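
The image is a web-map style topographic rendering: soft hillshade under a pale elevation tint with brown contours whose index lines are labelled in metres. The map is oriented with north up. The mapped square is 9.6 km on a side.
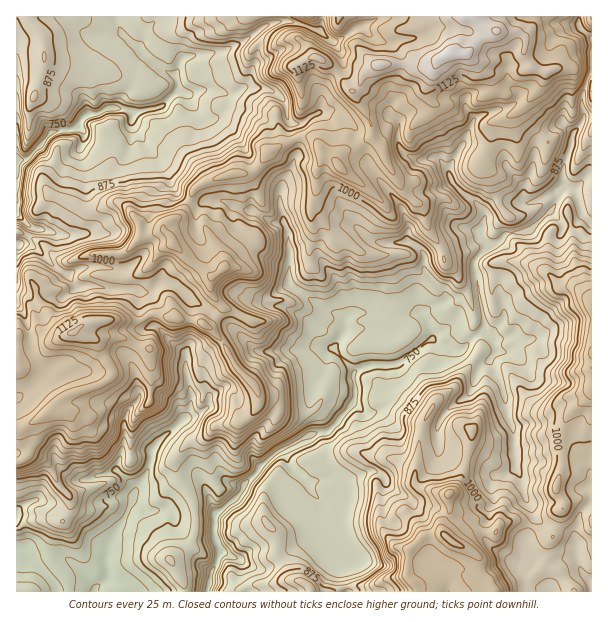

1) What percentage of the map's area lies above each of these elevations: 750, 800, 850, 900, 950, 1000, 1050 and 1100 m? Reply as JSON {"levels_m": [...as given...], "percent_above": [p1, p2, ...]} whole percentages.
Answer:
{"levels_m": [750, 800, 850, 900, 950, 1000, 1050, 1100], "percent_above": [93, 80, 65, 53, 41, 28, 16, 6]}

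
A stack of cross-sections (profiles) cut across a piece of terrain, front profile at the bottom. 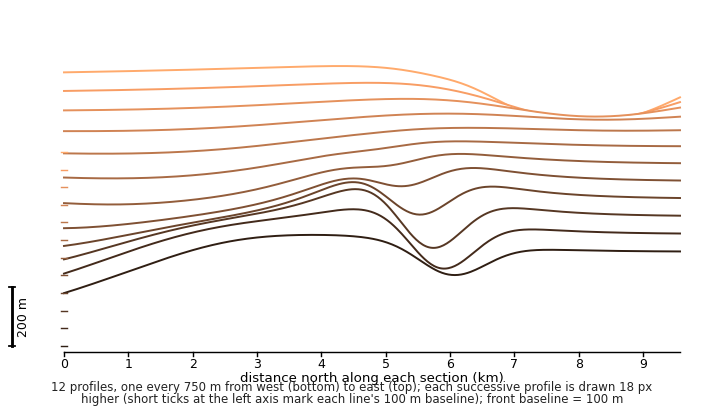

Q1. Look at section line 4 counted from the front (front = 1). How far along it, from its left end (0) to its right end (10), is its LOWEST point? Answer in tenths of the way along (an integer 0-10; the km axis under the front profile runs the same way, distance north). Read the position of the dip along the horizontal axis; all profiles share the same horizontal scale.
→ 0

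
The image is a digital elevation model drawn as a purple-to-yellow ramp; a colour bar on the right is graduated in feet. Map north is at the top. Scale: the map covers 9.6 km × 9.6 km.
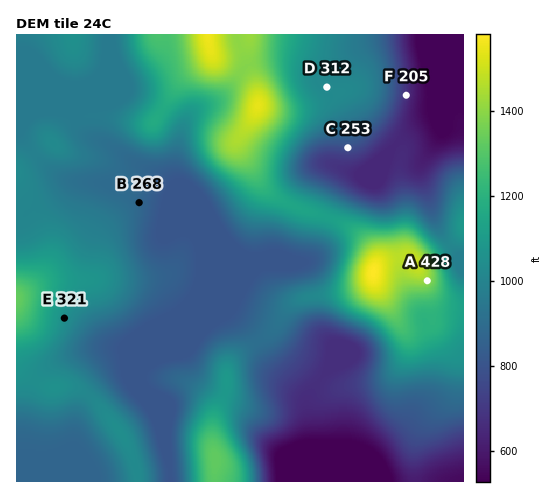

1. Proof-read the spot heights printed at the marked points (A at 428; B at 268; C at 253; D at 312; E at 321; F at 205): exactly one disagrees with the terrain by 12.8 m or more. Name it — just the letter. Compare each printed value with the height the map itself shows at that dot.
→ C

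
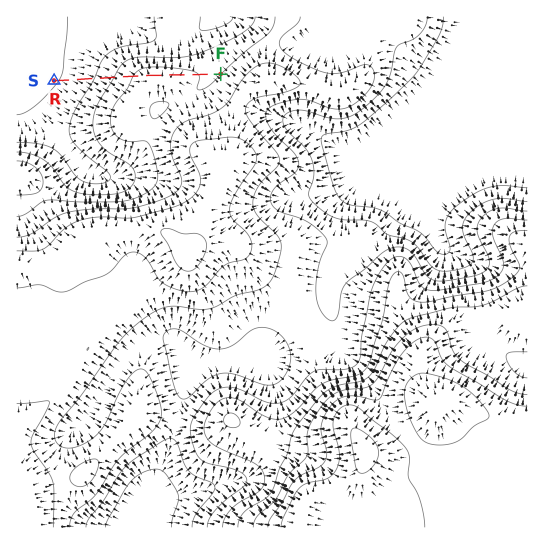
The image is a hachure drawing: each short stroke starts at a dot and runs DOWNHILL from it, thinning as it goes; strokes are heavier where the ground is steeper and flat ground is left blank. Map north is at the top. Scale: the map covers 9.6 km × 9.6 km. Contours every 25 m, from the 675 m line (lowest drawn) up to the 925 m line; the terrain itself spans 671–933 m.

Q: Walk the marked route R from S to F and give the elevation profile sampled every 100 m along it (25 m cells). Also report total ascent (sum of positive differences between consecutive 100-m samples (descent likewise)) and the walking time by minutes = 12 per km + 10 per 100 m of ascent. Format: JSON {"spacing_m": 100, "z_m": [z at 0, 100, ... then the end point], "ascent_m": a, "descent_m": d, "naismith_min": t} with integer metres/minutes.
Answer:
{"spacing_m": 100, "z_m": [674, 675, 677, 680, 683, 687, 692, 697, 702, 709, 716, 723, 730, 738, 745, 751, 756, 760, 763, 764, 765, 764, 762, 760, 757, 754, 752, 750, 749, 748, 748, 749, 750], "ascent_m": 93, "descent_m": 17, "naismith_min": 47}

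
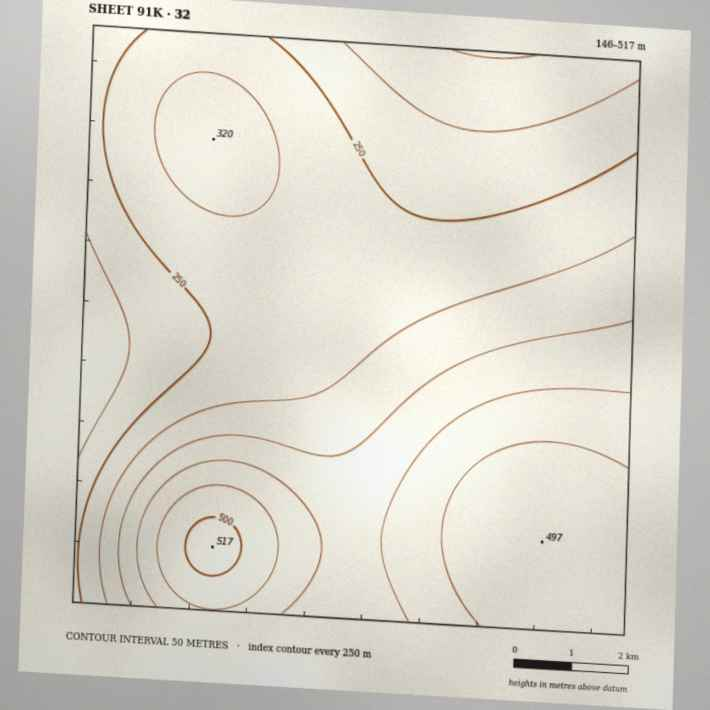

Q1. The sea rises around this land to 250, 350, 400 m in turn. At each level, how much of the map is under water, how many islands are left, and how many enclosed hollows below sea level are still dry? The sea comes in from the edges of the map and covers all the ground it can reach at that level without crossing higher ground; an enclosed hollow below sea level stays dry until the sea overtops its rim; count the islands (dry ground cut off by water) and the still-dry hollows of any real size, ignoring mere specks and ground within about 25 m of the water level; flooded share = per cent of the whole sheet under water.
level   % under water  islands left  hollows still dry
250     23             0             0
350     66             0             0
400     77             0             0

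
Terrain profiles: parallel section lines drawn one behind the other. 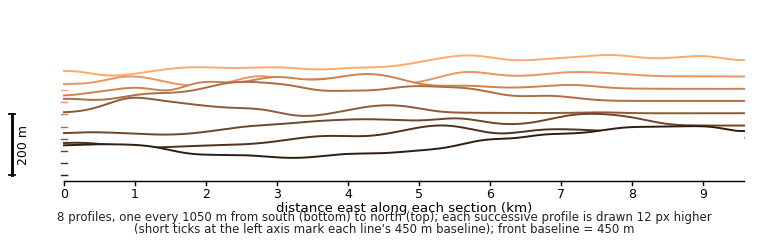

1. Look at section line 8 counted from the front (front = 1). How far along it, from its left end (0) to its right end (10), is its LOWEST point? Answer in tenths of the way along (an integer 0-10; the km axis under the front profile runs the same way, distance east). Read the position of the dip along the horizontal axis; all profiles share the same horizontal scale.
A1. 1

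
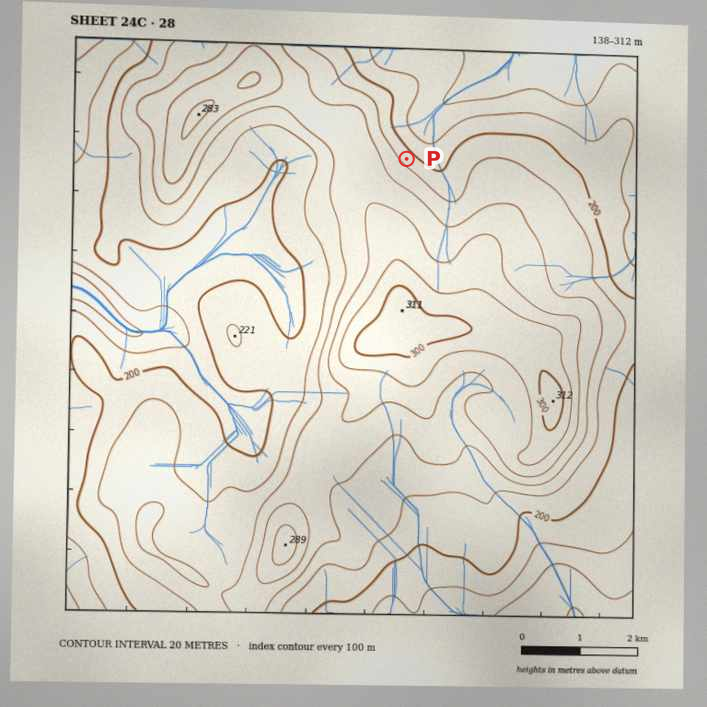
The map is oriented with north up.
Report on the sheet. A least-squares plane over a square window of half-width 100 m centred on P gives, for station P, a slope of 5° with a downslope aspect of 44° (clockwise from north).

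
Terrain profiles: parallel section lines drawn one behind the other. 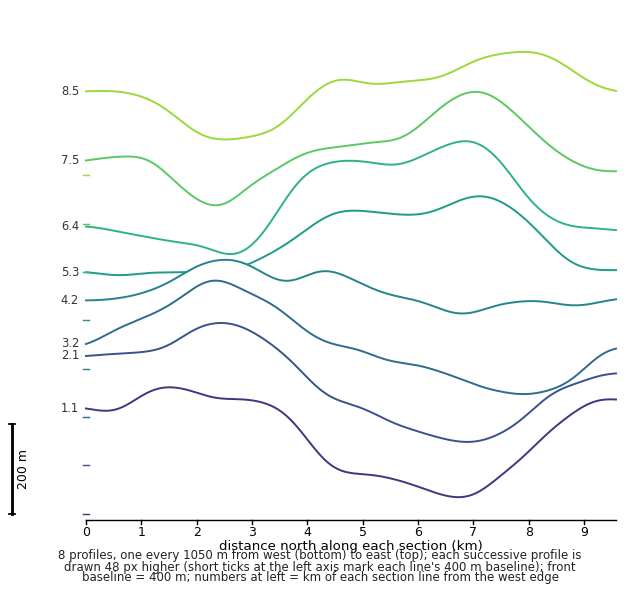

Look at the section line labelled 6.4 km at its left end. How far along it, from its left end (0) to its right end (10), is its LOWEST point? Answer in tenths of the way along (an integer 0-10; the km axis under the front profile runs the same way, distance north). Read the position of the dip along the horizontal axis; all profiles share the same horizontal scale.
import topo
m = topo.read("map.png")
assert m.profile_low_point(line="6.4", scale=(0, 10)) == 3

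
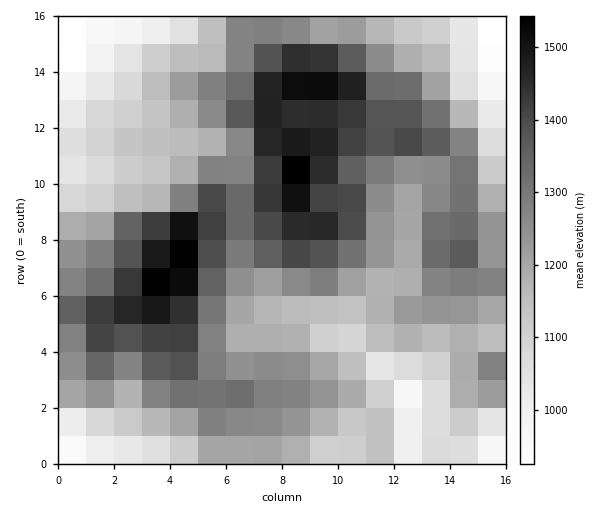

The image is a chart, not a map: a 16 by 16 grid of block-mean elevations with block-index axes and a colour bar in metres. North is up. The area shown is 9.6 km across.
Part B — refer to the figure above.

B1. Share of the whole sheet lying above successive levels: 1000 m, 94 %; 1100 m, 82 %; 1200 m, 57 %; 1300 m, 33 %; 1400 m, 16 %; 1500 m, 4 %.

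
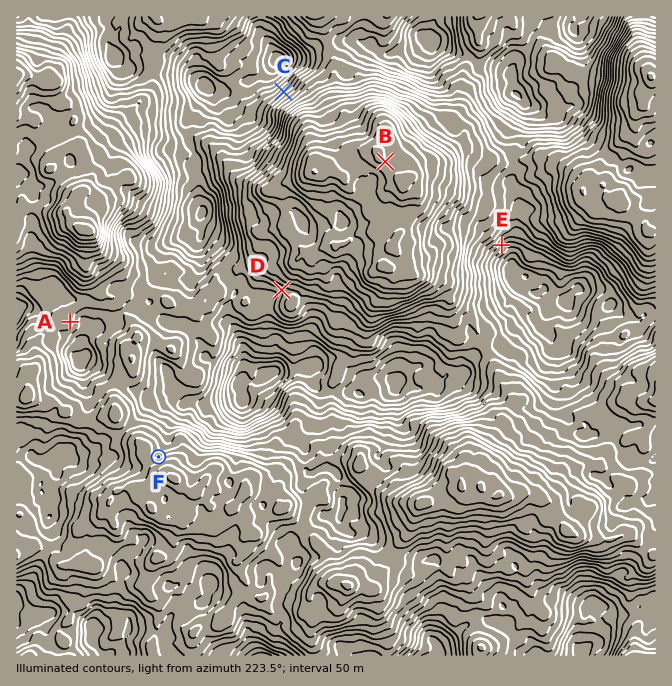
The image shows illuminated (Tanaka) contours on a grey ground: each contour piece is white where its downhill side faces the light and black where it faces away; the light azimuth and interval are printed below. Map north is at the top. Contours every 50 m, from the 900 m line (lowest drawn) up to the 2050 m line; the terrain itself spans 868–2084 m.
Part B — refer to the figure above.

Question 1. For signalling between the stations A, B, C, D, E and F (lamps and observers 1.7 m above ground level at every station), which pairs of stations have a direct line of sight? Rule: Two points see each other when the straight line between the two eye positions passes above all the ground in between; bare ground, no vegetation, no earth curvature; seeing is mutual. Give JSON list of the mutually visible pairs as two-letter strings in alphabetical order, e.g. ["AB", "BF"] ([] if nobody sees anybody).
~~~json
["BC", "BE", "CD", "CE", "DE"]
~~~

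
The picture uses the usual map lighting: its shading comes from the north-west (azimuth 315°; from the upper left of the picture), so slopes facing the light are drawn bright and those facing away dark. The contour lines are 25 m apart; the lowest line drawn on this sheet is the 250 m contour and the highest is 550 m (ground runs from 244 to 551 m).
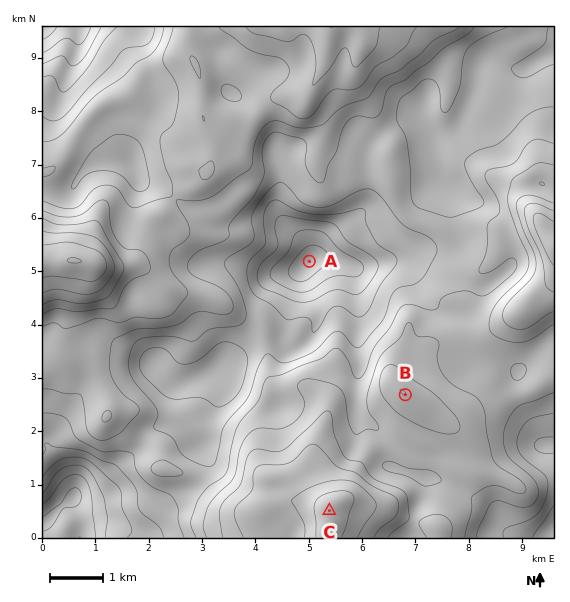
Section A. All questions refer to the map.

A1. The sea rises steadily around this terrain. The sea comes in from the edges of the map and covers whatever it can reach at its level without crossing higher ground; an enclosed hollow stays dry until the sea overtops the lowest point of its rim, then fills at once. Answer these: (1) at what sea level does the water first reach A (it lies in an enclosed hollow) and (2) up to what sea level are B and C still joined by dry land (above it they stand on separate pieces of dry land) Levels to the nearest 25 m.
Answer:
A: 375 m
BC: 425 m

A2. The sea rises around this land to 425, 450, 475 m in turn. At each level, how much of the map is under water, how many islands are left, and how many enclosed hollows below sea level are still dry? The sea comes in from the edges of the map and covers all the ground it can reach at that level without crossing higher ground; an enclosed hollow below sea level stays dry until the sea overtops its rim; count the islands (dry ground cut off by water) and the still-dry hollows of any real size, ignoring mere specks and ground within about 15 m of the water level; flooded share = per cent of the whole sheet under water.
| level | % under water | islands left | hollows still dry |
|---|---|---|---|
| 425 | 66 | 0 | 0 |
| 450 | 85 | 1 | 0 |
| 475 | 92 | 0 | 0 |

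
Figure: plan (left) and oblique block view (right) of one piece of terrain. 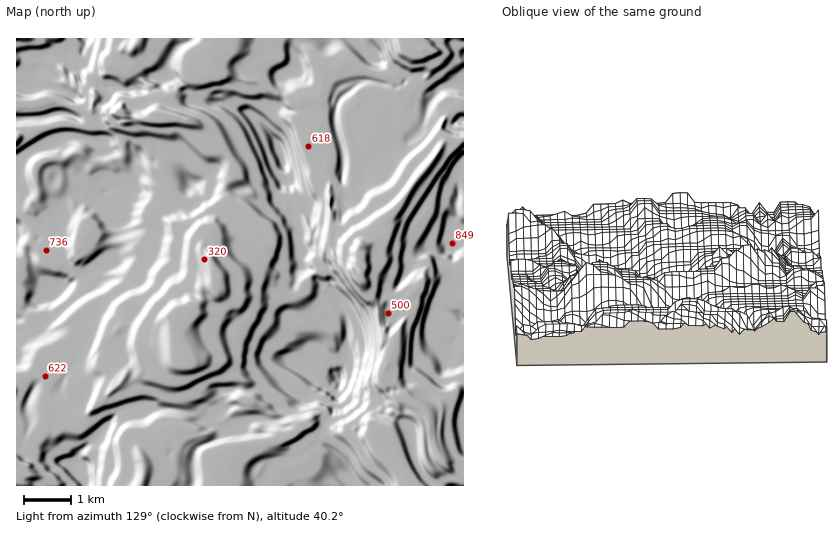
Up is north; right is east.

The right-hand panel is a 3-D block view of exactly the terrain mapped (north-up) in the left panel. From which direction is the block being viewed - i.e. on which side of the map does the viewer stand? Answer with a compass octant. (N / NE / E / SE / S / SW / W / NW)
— E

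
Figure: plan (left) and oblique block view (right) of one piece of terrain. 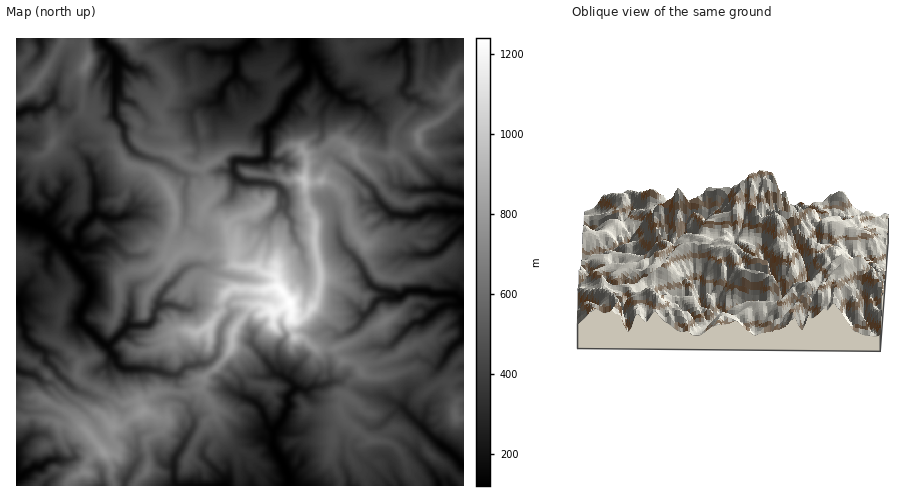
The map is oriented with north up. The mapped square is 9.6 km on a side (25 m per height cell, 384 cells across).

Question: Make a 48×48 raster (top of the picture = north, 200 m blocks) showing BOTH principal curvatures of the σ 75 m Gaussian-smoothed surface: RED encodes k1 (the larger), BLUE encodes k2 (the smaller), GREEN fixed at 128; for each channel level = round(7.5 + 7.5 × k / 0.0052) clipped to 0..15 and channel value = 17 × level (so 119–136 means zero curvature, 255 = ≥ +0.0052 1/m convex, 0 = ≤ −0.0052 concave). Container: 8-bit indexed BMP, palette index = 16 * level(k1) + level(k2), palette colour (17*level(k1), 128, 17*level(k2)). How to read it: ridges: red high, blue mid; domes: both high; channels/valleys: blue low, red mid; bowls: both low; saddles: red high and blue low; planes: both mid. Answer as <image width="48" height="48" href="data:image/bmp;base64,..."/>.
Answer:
<image width="48" height="48" href="data:image/bmp;base64,Qk02DQAAAAAAADYEAAAoAAAAMAAAADAAAAABAAgAAAAAAAAJAAATCwAAEwsAAAABAAAAAAAAAIAAABGAAAAigAAAM4AAAESAAABVgAAAZoAAAHeAAACIgAAAmYAAAKqAAAC7gAAAzIAAAN2AAADugAAA/4AAAACAEQARgBEAIoARADOAEQBEgBEAVYARAGaAEQB3gBEAiIARAJmAEQCqgBEAu4ARAMyAEQDdgBEA7oARAP+AEQAAgCIAEYAiACKAIgAzgCIARIAiAFWAIgBmgCIAd4AiAIiAIgCZgCIAqoAiALuAIgDMgCIA3YAiAO6AIgD/gCIAAIAzABGAMwAigDMAM4AzAESAMwBVgDMAZoAzAHeAMwCIgDMAmYAzAKqAMwC7gDMAzIAzAN2AMwDugDMA/4AzAACARAARgEQAIoBEADOARABEgEQAVYBEAGaARAB3gEQAiIBEAJmARACqgEQAu4BEAMyARADdgEQA7oBEAP+ARAAAgFUAEYBVACKAVQAzgFUARIBVAFWAVQBmgFUAd4BVAIiAVQCZgFUAqoBVALuAVQDMgFUA3YBVAO6AVQD/gFUAAIBmABGAZgAigGYAM4BmAESAZgBVgGYAZoBmAHeAZgCIgGYAmYBmAKqAZgC7gGYAzIBmAN2AZgDugGYA/4BmAACAdwARgHcAIoB3ADOAdwBEgHcAVYB3AGaAdwB3gHcAiIB3AJmAdwCqgHcAu4B3AMyAdwDdgHcA7oB3AP+AdwAAgIgAEYCIACKAiAAzgIgARICIAFWAiABmgIgAd4CIAIiAiACZgIgAqoCIALuAiADMgIgA3YCIAO6AiAD/gIgAAICZABGAmQAigJkAM4CZAESAmQBVgJkAZoCZAHeAmQCIgJkAmYCZAKqAmQC7gJkAzICZAN2AmQDugJkA/4CZAACAqgARgKoAIoCqADOAqgBEgKoAVYCqAGaAqgB3gKoAiICqAJmAqgCqgKoAu4CqAMyAqgDdgKoA7oCqAP+AqgAAgLsAEYC7ACKAuwAzgLsARIC7AFWAuwBmgLsAd4C7AIiAuwCZgLsAqoC7ALuAuwDMgLsA3YC7AO6AuwD/gLsAAIDMABGAzAAigMwAM4DMAESAzABVgMwAZoDMAHeAzACIgMwAmYDMAKqAzAC7gMwAzIDMAN2AzADugMwA/4DMAACA3QARgN0AIoDdADOA3QBEgN0AVYDdAGaA3QB3gN0AiIDdAJmA3QCqgN0Au4DdAMyA3QDdgN0A7oDdAP+A3QAAgO4AEYDuACKA7gAzgO4ARIDuAFWA7gBmgO4Ad4DuAIiA7gCZgO4AqoDuALuA7gDMgO4A3YDuAO6A7gD/gO4AAID/ABGA/wAigP8AM4D/AESA/wBVgP8AZoD/AHeA/wCIgP8AmYD/AKqA/wC7gP8AzID/AN2A/wDugP8A/4D/AJS36KOm2bWTlIL3gMfVhIRykYFxo4Rjp5Z1uIeGdYWFdITFg5a4h4aWhbeppnOFx3OBlNbGp+f7tZLndIDoyceixbmmyISFppaXl5eFdZeXl5e3g6iYhpeEp7iXcZbWpaS1cZCAcXTlkpa3qIGU13Nxpem3kqaFp4eouJeDl4WHmLiWlaeGl5d1t6eCpei3coTH2JdztXKmtum4qYSUxYSWgPiEpaiGl6eol3SEhYaFh7iWloaGdXWWx3Sl+JaAlIKVyea2poWWx5aWpoOmpoa5gaTWhKeXlpaGloOnyaeXl6iXhoeot7e3hZXmlXCFt5ZxgXKmhpjIp4SmhnWEpqinhnDnloanhoV1hoSWlYWHiJiWhqe3p6aWp8eVkIaXp7iVl6a4lri4hJe6t4WGhpe5loOUyJeWhpeHhXR0lpZ1hoeXp6eEc4S5uJZwl5enuMm1tqaGp7eVpsiYhba5t7e5loSDpqinuJeogsaBlbiXl4eYl4SnuZWVlYGVl4a42YWGlrbHp4amt5WVlpe4l3anl4OHp8iop7ekgtikcci3lZeohre3l5eFcqeWhYa3x6S46beHlpaDcpWnl6iopoWFpJaX15d2g3BylteEoNiDlqeoqKd0hHOVhZe4hXWmuIa3lpOnk4Cl17eFl6iWqMjXxLa4tXRihJXI59rYkYFxgoSntYOEhXaXdoSXuJamlbaUcPaSkdjGhoeVp5eGp5aCcrfZ6HSVlqWko5WSgpeXhoOChLe4x8iohoaVlLeoqICT9MWRp9iVcpOVcIBwgHCjoJCExfeFhZeXtmJ0hYW4l4S3hLeohoaWt7iohHLHldb5x3GWhcfH2bZgpLiXl4WnuIRhgKH1lYfHcYWFpoOmt4TIyKeXp8e2hISEloGU6MeFgHKV17eXuZOguPnn2Lenl4WF2ID32MaSg5aD13S16MXHlYR0hIO1+KeXmJZwp5WAptjXpoankpCg15Smt6eolZaX55Cl92SAt6Zx6Nf2lpWl1+eWdJSAptjHuLeVcISUyZemhXWCcMjFcJWmpre41vj3+YGj+HRgpuii5KRzdISCgJP2t6iGcJWW2LfHsoKWloXHlmKit8j6g4CwcJaptpeE6NaA98ODhPiQ6qiGdYa4qJCE2OmnloBwhOi2c4OHhoe3p3KkuJb2tpD6sLO4hGJ0hvaScdSl2Omz+LXXpqWYmHRwhcn457a2cJPXpXV2h4iot3WBdnTH14D4pVCQkJJzdcWklLe3tpWm6oPnuIWGg5THkKV1xujW57OUdIWGhpaXyKiDdHa354DI55Dn2qeEhqf5lJSkpITmt6WS93V1ldfpxHBwgKGRgIGEdYaFmKiGuKiTdHa4xnGU57WAt8eVhpXI6Na1tdfYdYVy94WWt6dxoJa4loSDpriWlpeFtpWV2IWCdYa417aWhNelgLe3lpWRgHBxo9emdnRz+Kanl5aA2fjX6Ne3p3aXhpiXpnLYp4J1hqaXp8jHx5fYhHCCdHW32ffotci4doRz94aHmJGS54aHhrfY58eXhqmol4LHg5W3t5enhIJyhaiox6amp4WWxnSFlbe3l4GV93WGhIDXpnVzg4FwgbbYprmnuJSEhIV0c4WFlbjIpZeXl6inlpaXuIeEp5W3loC253Z0gJfZmIeXl5S3pHCmt5h2p5WDtpOmpoOUloaYl4enhoiHdnaXuIaXhZbHcpPox3Zwlui3x6eXp7e4t5eAlYZ2hYWF2YOk6ue1p6iXh4a3pYWWdoaop4aEc5bJgIbH2HVwt8iFhLjItsi3yLimc4V1hYWnpraAo4JxgpWFdHW3toSolqe4t6Wmk5G4gIbX2JSC15a3t5SEknGVl5emp3WFppOEuMm4gKWnlHJ1dna3xnKop6SWl7fY2KNgk6j3loSE15eFloCAk6RwgHFyg6WY2ZVyl7jIkMjY2ISGhnbXpoOXuKVwdJeY2emAdLblY3SG13WUcZP59/j358bX14PYlKSUhKfHcHWFxpSHh5folYSYh8mnkLeol+dwdMbEZHW3uJXHgPe2g3CQkpOBcXPXhLenYqbIgXaHl4eGh9e4poSXp7jJgYCAcIC11vnn59anl5WAxbWDk5bXlHOXlpWnl6eFhcelgoeHmJim17iFgYSmtIGTkPn49vb3pdi1laeXlXDX2JWGlemlg6bIx3SXl4eHlseDhIeHyOjGlICBt9a22MemgLCAYZOQUKPmc6eEgdfGhYSHtqWBp6aFc7a3x7eWp5WDloan93CAo7bXuJaEl8j2pLXnoKPFhefYlYSEt9mWpsbJpoK32Le3t5Z2ddiodnSnp5bnk5Dot5aGl5iElnan2NjZooLY+PqWk8an16iXhnS2hLbndXWWpYSFdae4l4WGhpbYgMiWhoaXp3WUpnWGhqaVgpOnp5a2g6fJloaHhoO3hbjYZXaFdNa4paeXpoaHp8a4cMa3hZeXmHS2p4WHh6elYoGHl4aWhZaXt4aHhnS3lZXo15aGl3OolcmWhqeXp6RgpeiVhbeWh3S3l4Z2hofHx4KCloaldJeGh6iGc4aXqISGp/e3daFwgKKjhJanmLmQ6KSTp6eWhoWUdYWFp4eHx7iBhZXIhpaGdZVxhZeXp6h0c4TXpuiWt4GEuJanp6iAkpO3l4eoiIaFhXOFuId2ltd0gajJl4aEc5SWl4W1hXKEp6emuKX4uHWCt4a2p5eAlsq5loaol6aol4WSqIZ0h7e3goK3t3KUhZaXmJimcbe3pqe4hYWn6IaCqJbGlKZxlciXg5a4h4WXp7iTc5OWlqfHyIKUpIOoqJaXl5i4k4S3hobXhbaEx9iDhrf5hLaCpJFwlceXdoaXlqi4gai5mJeEt7aEhIaHqJeXl4eopZPHhnSn2MiTgveVhIb5qISDcqa216iHdZeohZeXgqiYl5inhIV1dYeXp4eGhoaXpYPHh3WFt5XpgJbXhYX3p5Nwdti1lpeXhoSUYoKCc4SGlpeol3WFhoiomJeGhYOClIXHhoWGpoTWcIbYx7bndZDG6emnhYSFpqamt7i4p5N0p5aGl3WFl5iol6i3yMincZbHhYSHpw=="/>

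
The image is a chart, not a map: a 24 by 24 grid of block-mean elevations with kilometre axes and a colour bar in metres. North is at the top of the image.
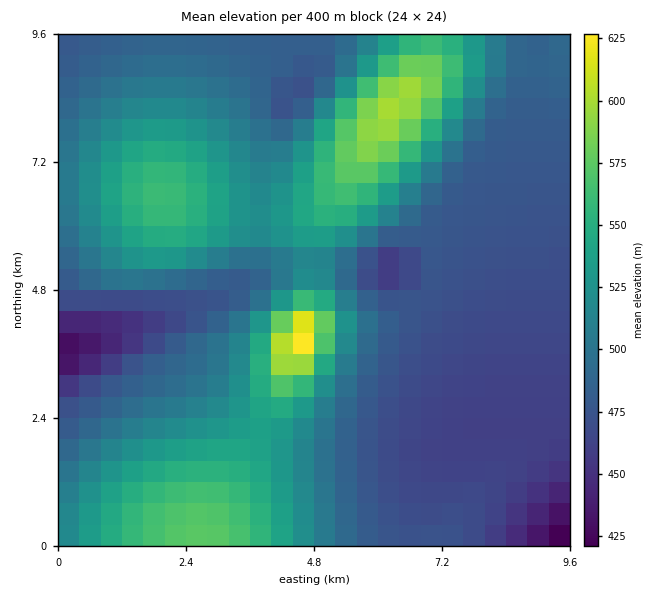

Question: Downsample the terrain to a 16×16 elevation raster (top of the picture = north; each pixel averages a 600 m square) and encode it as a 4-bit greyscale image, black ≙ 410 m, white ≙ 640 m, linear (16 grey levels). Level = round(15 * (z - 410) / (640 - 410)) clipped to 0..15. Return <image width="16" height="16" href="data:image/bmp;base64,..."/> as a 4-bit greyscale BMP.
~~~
<image width="16" height="16" href="data:image/bmp;base64,Qk32AAAAAAAAAHYAAAAoAAAAEAAAABAAAAABAAQAAAAAAIAAAAATCwAAEwsAABAAAAAAAAAAAAAAABEREQAiIiIAMzMzAERERABVVVUAZmZmAHd3dwCIiIgAmZmZAKqqqgC7u7sAzMzMAN3d3QDu7u4A////AHmquphlREMheJqql2VERDJniZmHZEMzM1Z3iIdkQzMzRVZ3mWVEMzMjRWeshURDMxI0Vq6mREREM0RFepZERERWZlVXZDRERGeJh3iGREREaJqYeJl1RERomph4qpZURGeJh2esuWVEZnd2VYvLhVVWZmVUWcyWVVVVVVVXmpdV"/>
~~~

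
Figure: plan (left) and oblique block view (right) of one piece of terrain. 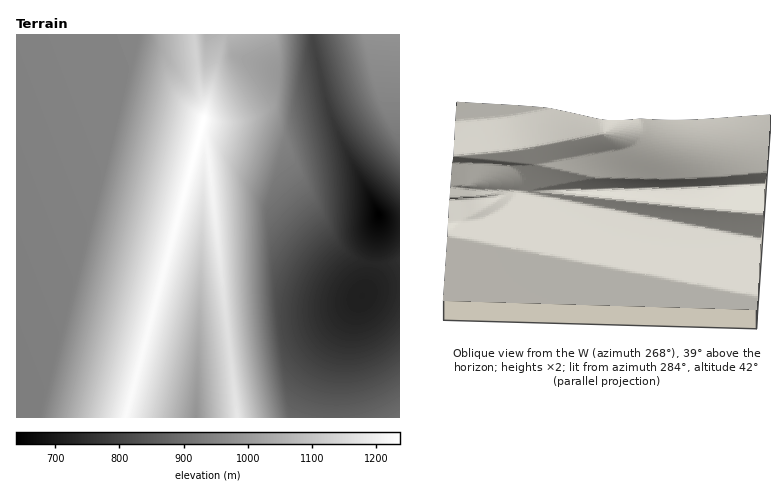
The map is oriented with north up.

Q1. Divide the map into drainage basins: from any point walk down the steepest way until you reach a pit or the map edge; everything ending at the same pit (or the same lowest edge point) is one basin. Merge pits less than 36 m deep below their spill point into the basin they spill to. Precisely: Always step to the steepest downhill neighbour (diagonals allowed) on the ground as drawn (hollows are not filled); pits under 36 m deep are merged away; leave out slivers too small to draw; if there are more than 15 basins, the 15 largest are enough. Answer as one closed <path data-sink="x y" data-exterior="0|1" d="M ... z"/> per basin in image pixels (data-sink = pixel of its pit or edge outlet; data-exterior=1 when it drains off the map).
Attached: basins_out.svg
<path data-sink="378 214" data-exterior="0" d="M400 34l-207 0 7 58 6 14-8 36 8 4 2 6 30 266 162 0z"/><path data-sink="16 418" data-exterior="1" d="M192 34l-176 0 0 384 110 0 80-308 0-4-6-14z"/><path data-sink="196 418" data-exterior="1" d="M200 142l-3 2-3 10-68 264 111 0-28-258-3-14z"/>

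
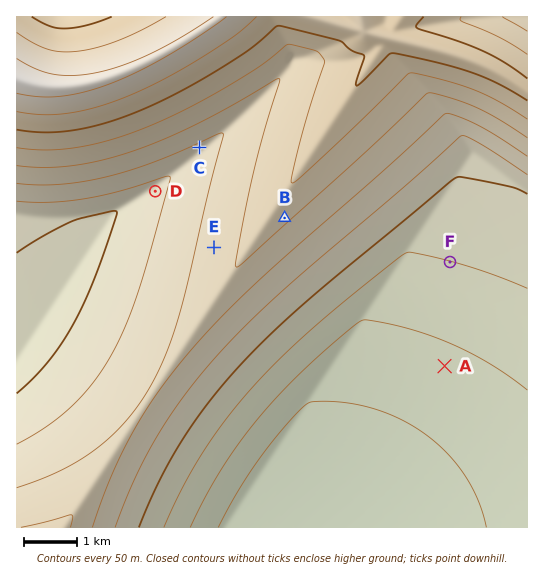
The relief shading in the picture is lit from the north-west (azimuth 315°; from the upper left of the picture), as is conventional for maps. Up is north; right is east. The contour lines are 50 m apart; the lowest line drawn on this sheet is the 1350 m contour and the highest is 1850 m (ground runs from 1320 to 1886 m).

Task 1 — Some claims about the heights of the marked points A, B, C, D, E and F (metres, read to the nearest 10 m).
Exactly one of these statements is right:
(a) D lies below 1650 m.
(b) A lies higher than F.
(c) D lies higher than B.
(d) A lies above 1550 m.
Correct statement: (a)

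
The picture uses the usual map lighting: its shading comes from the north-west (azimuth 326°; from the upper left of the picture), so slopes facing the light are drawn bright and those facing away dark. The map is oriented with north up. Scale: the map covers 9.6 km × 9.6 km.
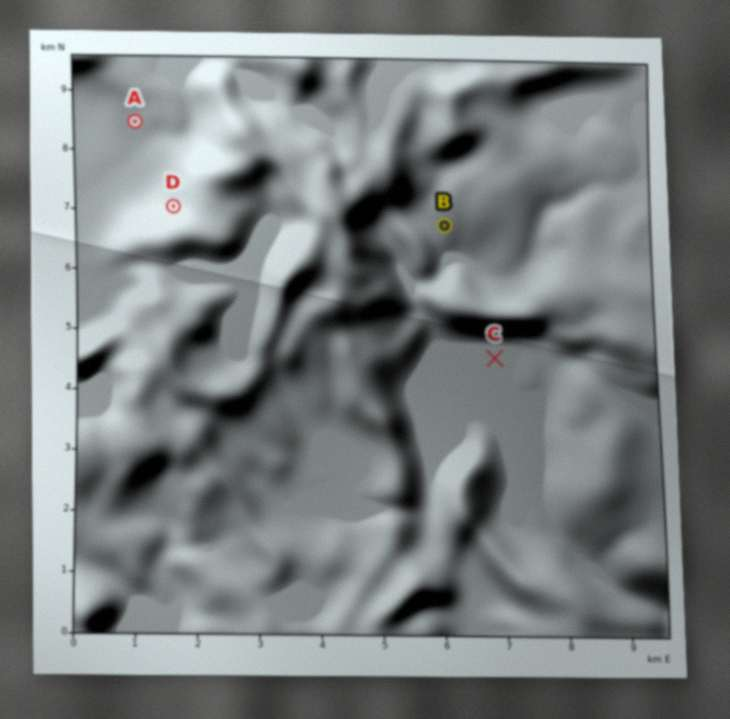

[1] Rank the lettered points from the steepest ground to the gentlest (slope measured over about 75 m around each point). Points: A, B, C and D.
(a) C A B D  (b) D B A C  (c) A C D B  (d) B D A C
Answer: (b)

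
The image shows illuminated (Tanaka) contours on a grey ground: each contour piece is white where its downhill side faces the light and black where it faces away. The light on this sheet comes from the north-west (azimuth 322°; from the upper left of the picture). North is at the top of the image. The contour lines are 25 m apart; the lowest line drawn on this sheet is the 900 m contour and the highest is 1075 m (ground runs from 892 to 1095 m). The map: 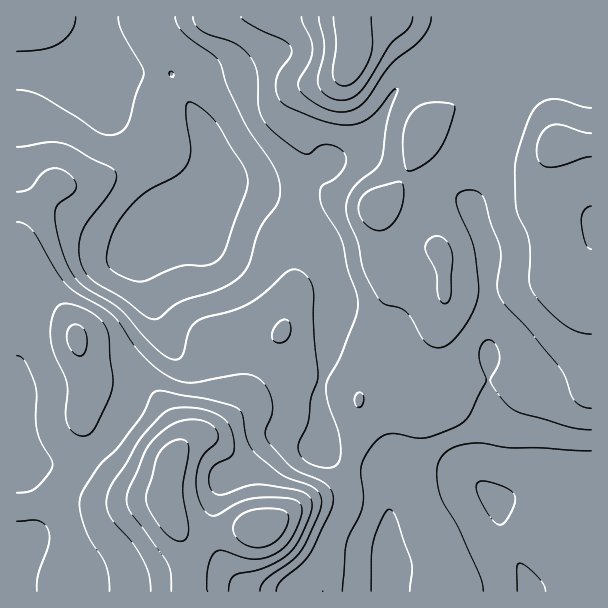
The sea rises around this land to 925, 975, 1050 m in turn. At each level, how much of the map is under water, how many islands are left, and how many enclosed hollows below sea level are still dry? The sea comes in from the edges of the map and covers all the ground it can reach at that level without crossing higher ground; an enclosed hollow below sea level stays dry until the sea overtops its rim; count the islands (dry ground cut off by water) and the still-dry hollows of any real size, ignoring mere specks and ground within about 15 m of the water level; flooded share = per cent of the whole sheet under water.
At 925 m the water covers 22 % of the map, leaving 0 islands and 0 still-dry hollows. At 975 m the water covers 56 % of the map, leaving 0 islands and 0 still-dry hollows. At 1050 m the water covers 95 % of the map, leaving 0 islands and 0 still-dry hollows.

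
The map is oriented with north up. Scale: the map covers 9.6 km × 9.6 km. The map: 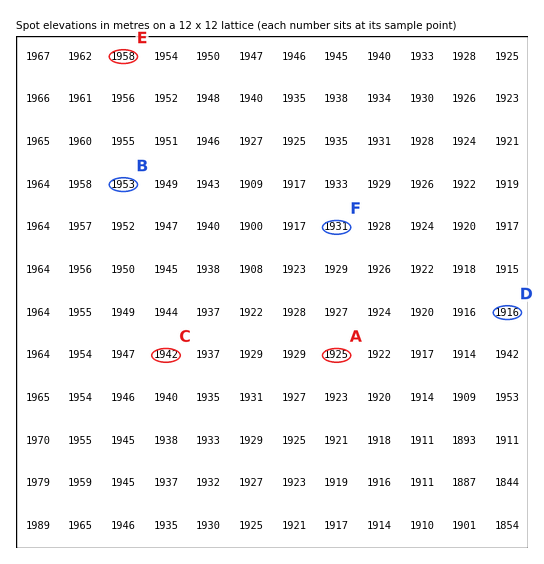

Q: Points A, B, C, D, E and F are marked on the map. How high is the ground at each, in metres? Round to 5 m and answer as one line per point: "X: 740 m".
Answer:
A: 1925 m
B: 1955 m
C: 1940 m
D: 1915 m
E: 1960 m
F: 1930 m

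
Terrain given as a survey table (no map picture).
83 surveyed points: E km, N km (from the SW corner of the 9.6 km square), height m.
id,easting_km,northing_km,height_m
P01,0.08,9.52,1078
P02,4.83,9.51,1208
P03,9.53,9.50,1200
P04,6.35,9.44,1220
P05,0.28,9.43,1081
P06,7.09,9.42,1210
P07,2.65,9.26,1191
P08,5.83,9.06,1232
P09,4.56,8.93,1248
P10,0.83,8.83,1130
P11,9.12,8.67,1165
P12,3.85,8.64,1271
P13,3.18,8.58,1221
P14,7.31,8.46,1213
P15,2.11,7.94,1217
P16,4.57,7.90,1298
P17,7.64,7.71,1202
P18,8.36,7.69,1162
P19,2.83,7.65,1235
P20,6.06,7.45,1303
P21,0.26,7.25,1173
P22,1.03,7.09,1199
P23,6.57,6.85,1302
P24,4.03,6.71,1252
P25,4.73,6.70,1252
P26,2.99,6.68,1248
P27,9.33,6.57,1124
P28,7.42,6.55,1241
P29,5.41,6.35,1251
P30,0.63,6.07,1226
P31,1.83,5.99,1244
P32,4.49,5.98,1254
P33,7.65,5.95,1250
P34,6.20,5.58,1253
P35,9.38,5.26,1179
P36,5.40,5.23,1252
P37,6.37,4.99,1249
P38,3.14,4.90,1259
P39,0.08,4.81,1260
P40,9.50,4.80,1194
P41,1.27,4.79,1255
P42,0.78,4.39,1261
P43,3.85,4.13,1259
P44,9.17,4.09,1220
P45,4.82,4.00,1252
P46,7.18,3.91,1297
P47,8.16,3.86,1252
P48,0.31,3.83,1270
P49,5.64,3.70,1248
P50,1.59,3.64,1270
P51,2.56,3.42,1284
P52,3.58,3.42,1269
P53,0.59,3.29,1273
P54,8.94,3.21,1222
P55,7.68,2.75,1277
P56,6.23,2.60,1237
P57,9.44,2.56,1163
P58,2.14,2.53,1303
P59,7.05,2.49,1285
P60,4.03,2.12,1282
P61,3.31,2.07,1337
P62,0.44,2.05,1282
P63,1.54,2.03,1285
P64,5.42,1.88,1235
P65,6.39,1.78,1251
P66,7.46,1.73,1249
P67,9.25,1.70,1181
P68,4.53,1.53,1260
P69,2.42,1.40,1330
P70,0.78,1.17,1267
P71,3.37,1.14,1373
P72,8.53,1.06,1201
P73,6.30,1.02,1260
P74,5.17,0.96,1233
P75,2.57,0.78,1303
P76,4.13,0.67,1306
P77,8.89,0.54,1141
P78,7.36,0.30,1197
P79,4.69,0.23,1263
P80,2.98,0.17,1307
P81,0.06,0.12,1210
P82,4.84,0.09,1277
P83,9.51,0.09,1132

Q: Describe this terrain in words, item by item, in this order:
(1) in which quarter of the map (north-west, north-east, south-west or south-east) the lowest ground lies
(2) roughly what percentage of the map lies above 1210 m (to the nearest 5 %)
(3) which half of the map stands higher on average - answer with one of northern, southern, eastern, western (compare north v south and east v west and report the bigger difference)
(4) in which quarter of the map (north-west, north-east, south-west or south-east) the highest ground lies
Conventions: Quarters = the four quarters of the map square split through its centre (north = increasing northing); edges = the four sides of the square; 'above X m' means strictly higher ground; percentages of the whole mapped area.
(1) Look to the north-west quarter for the lowest ground.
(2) About 75 % of the map lies above 1210 m.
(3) The southern half stands higher on average than the northern half.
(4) Look to the south-west quarter for the highest ground.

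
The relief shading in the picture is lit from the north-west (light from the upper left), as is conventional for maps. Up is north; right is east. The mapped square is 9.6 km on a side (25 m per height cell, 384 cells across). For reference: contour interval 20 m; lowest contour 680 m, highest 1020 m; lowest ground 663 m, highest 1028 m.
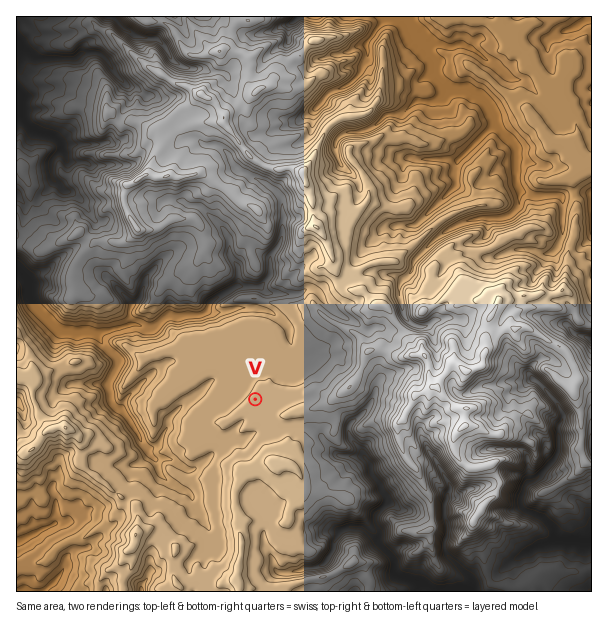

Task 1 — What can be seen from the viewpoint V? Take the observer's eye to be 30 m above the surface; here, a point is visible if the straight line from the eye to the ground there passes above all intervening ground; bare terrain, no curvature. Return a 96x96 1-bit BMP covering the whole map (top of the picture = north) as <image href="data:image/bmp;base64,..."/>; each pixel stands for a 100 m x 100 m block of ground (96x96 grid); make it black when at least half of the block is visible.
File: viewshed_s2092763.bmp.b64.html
<image width="96" height="96" href="data:image/bmp;base64,Qk2+BAAAAAAAAD4AAAAoAAAAYAAAAGAAAAABAAEAAAAAAIAEAAATCwAAEwsAAAIAAAAAAAAA////AAAAAAAAAAAIAAAAAAAAAAAAAAA+BgAAAAAAAAAAAAA+GAAAAAAAAAAAAAA6AAAAAAAAAAAAAAAODAAAAAAAAAAAAAAGAAAAAAAAAAAAAAgYAAAAAAAAAAAAAAg+AAAAAAAAAAAAAAx+BgAAAAAAAAAAAAz+BAAAACAwAAAAAB/8BAAAAfgwAAAAAA/8AAAAAPwwAAAAAA/8AAAAABw4AAAAAA/4AAAAABgcAAAAAA/4AAAAADgMAAAAAD/wAAADAHgAAAAAAP/gAAADAPgAAAAAAf+AAAADAPAAAAAAA/4PAAAAAPAAAAAAB/4fAAAAAeAAAAAAH/wDhgAAA8AAAAAAO/AA/58AA8AAAAAgMfgEf/8AA4AAAAAwEfAHf/4AB4AAAAAAG+AH//8ABwAAAAAAP+AP///ABwAAAAAAf8EP/f+IBwAAAAAA/4EP/zwADwAAAAAA/gEP//gAHwAAAAAA/AOP//4AB4AAAAAY+APH///wA4AAAAAY+APj///4A8AAAAAefAH5///8AcAAAAA/OAH+///+AOAAAAA/4AD//+fPAGgAAAAf8BB/////ABgAAAAf/Ag/////gBgAAAAf/Aw////9wBgAAAA4PAef////wfgAAAAwGAf/////4/AAAAAgAAD/////4MAAAABwAAAf//v/wBAAAADwAAAP//P/gAAAAADgAAAAf/P/AAAAAADAAAAAB+P8AAAAAADAAAAAAAfwLgAAAACA/wAAAA/g/jAAAACA/4AAAB/BfBABAAAAf4OAACCB8AAAAAAAf4H8AAAH4AAAAAAAezD/gAAHAAAAAAAAfXD/wB/sAABAAAAAf/A/8Y/8AAAAAAAAf3gf88/8AAAAAAAAP3gP45PYAAAAAAAAP7wDjx+YAAAAAAAAH/4BjmfYAAAAAAAAD/8B/uPwAAAAAAAAxD/B//PwAAAAAAAAIB/jH/PgAAAAAAAAAA//P/fgAAAAAAAAAAB+P9wAAAAAAAAAAAAEf8wAAAAAAAAAAAAA/44AAAAAAAAAAAAB/g8AAAAAAAAAAAAD+A+AAAAAAAAAADAD8A+AAAAAAAAAAD//wA+AAAAAAAAAAA//gA8AAAAAAAAAAAZHAB8AAAAAAAAAAAAAAD4AAAAAAAAAAAAAAAAAAAAAAAAAAAAAAAAAAAAAAAAAAAAAAAAAAAAAAAAAAAAABAAAAAAAAAAAAAAACAAAAAAAAAAAAAAAMAAAAAAAAAAAAAAAYAAAAAAAAAAAAAAAIAAAAAAAAAAAAAAAAAAAAAAAAAAAAAAAAAAAAAAAAAAAAAADgAAAAAAAAAAAAAAHAAAAAAAAAAAAAAAAAAAAAAAAAAAAAAAAAAAAAAAAAAAAAAAAAAAAAAAAAAAAAAAAAAAAAAAAAAAAAAAAAAAAAAAAAAAAAAAAAAAAAAAAAAAAAAAAAAAAAAAAAAAAAAAAAAAAAAAAAAAAAAAAAAAAAAAAAAAAAAAAAAAAAAAAAAAAAAAAAAAAAAAAAAAAAAAAAAAAAAAAAAAAAAAAAAAAAAAAAAA="/>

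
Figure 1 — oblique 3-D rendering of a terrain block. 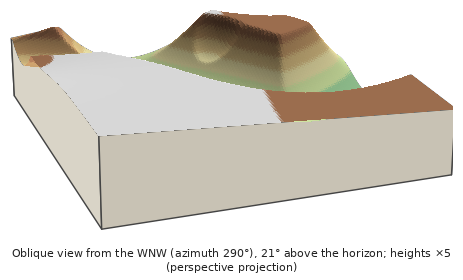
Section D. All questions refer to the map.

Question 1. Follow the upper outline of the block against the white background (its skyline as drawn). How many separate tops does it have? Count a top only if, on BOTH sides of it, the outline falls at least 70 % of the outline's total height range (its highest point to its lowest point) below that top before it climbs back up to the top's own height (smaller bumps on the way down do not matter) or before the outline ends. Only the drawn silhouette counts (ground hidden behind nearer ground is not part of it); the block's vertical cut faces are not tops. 0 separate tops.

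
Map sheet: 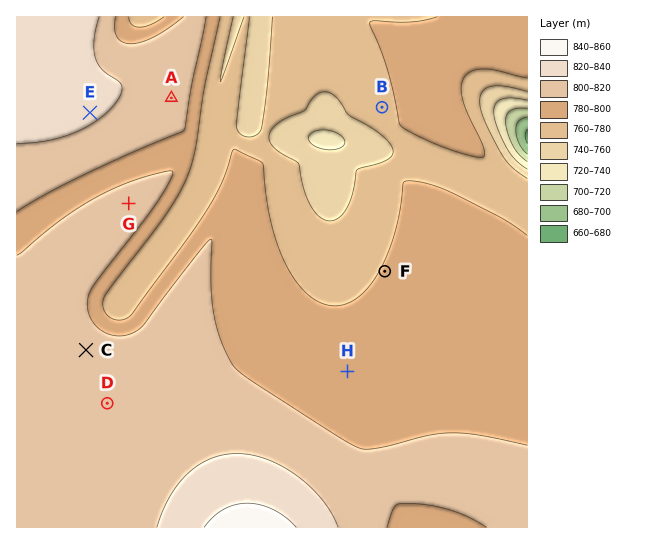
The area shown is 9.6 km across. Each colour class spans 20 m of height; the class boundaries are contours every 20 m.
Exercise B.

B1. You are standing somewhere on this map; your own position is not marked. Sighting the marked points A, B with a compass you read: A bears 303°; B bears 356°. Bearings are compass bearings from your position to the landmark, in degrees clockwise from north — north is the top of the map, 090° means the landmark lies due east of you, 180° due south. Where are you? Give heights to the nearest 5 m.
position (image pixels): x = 391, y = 241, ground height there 780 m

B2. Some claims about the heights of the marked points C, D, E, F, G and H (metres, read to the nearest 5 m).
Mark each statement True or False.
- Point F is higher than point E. False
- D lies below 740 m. False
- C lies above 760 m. True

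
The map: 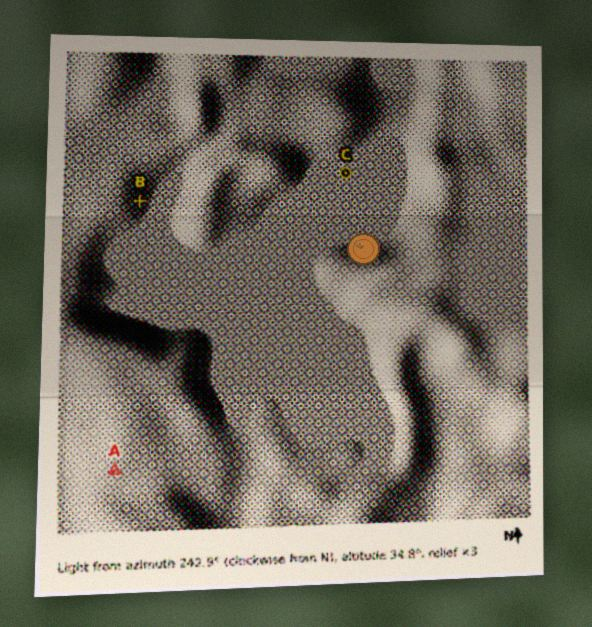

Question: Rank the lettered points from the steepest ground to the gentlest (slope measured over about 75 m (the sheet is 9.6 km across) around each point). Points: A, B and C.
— B A C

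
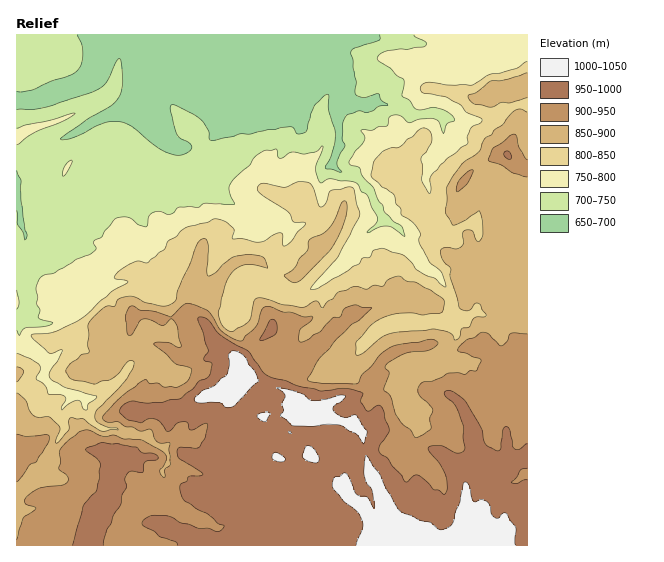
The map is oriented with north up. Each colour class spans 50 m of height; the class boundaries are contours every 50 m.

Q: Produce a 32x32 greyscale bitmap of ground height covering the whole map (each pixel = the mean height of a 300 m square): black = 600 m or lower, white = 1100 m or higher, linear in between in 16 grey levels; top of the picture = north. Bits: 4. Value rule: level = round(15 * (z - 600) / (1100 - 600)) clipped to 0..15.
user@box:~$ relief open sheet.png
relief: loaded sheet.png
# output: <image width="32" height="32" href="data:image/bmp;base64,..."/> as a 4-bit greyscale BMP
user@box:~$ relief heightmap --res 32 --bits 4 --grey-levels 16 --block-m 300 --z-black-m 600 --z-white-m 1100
<image width="32" height="32" href="data:image/bmp;base64,Qk12AgAAAAAAAHYAAAAoAAAAIAAAACAAAAABAAQAAAAAAAACAAATCwAAEwsAABAAAAAAAAAAAAAAABEREQAiIiIAMzMzAERERABVVVUAZmZmAHd3dwCIiIgAmZmZAKqqqgC7u7sAzMzMAN3d3QDu7u4A////AJqqu6qru7u7u7u8zMzN3cyZmruqu6q7u7u7vMzMzN3LmZq7qqqru7u7u8zMu7zMy4mZq7qqu7u7u7vMzLury7uYmau6qau8y7u8zMuqq7u7mYqru6m7u8zMzMy6qru7u5mJqqmZqry7zMzMupqqurqIiIiaq6u7vMzMzMqZmrqqh3doq7u7vMzMzMu5mZqqqndmZ4qqrN3MzLu7qZmqqqp2Z4h4mZq926qYiamImZqqdWeIiImavMqamIiZiIiZqlZ3eJiZmruqqamHiZmIqppVZ4iZmZqomqmZmHd4d4mJRFVomZmqhnmZmJmIiHd4iEVVVnh3iIZ3d3eIiZh3iIhFVVZmZ4iHZndmd3iHaIiIREVVZmd4eHd4hmZnZniIiDM0RVVmeHd3Z4hlZlZ4iIg0REVVVmd2ZmZ4dVVWd4iINEREVFVVZVVWZ3ZVZ3h4iDREREREREVWZ2Z2Rnd4iIg0RERERERFZmZlZFZ2eYiINERERERERFVVU0VndmeYmUNERERDNERFRVQ1ZnZWealUM0REMzMzNENENFVmVWiZREQzMiMzMiIjMzRFVUVniDM0QyIjMzIiIjMjNEVWeHczMzMyIyIiIiIjIzRWZniIRDMzMiIiIiIiIiNEVVVWZ0REMzIiIiIiIiIzRVVVVVVERDMzIiIiIiIiMzRFVVVV"/>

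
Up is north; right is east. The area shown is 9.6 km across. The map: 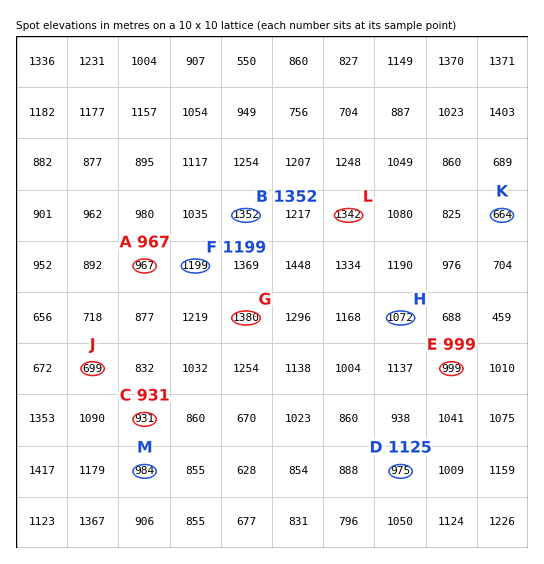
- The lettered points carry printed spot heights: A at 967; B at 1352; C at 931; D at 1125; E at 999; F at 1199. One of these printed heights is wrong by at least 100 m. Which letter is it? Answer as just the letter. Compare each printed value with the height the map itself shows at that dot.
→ D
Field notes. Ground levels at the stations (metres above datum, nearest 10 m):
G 1380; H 1070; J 700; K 660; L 1340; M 980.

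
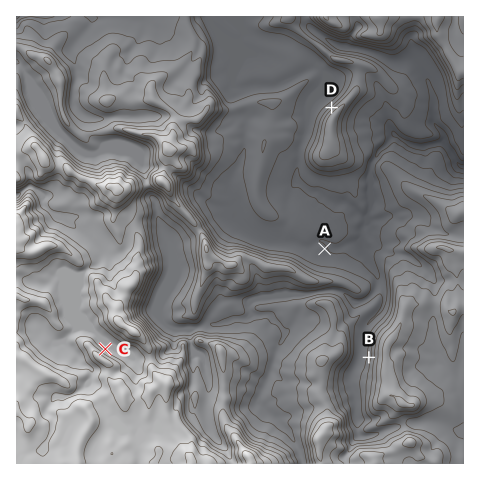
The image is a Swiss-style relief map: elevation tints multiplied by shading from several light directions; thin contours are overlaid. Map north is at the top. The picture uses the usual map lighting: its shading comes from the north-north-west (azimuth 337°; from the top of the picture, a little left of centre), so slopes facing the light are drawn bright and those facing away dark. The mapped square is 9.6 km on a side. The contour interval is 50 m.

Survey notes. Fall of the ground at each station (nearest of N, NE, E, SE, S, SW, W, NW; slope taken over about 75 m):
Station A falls NE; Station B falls W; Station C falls NE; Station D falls NW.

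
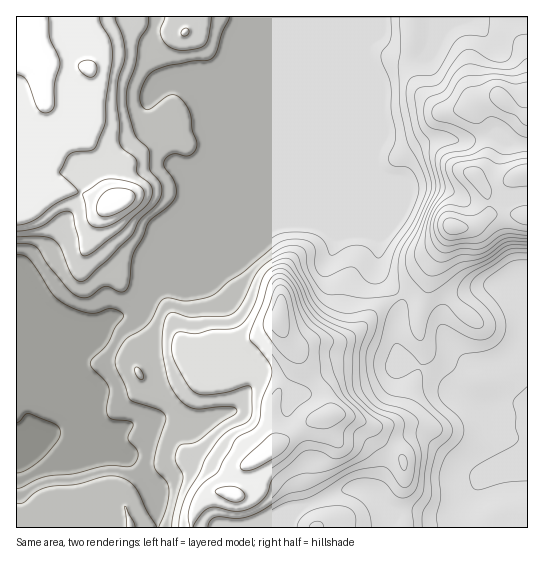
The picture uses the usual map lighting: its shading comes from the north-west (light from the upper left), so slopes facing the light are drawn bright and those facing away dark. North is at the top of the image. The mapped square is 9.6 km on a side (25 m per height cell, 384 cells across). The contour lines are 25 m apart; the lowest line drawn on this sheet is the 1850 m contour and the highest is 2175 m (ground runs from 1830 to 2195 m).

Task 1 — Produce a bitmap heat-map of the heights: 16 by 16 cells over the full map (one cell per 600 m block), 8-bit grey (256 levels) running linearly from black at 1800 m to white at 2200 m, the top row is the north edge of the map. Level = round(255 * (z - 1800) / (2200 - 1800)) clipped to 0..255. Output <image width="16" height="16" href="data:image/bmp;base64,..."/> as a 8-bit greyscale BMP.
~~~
<image width="16" height="16" href="data:image/bmp;base64,Qk02BQAAAAAAADYEAAAoAAAAEAAAABAAAAABAAgAAAAAAAABAAATCwAAEwsAAAABAAAAAAAAAAAAAAEBAQACAgIAAwMDAAQEBAAFBQUABgYGAAcHBwAICAgACQkJAAoKCgALCwsADAwMAA0NDQAODg4ADw8PABAQEAAREREAEhISABMTEwAUFBQAFRUVABYWFgAXFxcAGBgYABkZGQAaGhoAGxsbABwcHAAdHR0AHh4eAB8fHwAgICAAISEhACIiIgAjIyMAJCQkACUlJQAmJiYAJycnACgoKAApKSkAKioqACsrKwAsLCwALS0tAC4uLgAvLy8AMDAwADExMQAyMjIAMzMzADQ0NAA1NTUANjY2ADc3NwA4ODgAOTk5ADo6OgA7OzsAPDw8AD09PQA+Pj4APz8/AEBAQABBQUEAQkJCAENDQwBEREQARUVFAEZGRgBHR0cASEhIAElJSQBKSkoAS0tLAExMTABNTU0ATk5OAE9PTwBQUFAAUVFRAFJSUgBTU1MAVFRUAFVVVQBWVlYAV1dXAFhYWABZWVkAWlpaAFtbWwBcXFwAXV1dAF5eXgBfX18AYGBgAGFhYQBiYmIAY2NjAGRkZABlZWUAZmZmAGdnZwBoaGgAaWlpAGpqagBra2sAbGxsAG1tbQBubm4Ab29vAHBwcABxcXEAcnJyAHNzcwB0dHQAdXV1AHZ2dgB3d3cAeHh4AHl5eQB6enoAe3t7AHx8fAB9fX0Afn5+AH9/fwCAgIAAgYGBAIKCggCDg4MAhISEAIWFhQCGhoYAh4eHAIiIiACJiYkAioqKAIuLiwCMjIwAjY2NAI6OjgCPj48AkJCQAJGRkQCSkpIAk5OTAJSUlACVlZUAlpaWAJeXlwCYmJgAmZmZAJqamgCbm5sAnJycAJ2dnQCenp4An5+fAKCgoAChoaEAoqKiAKOjowCkpKQApaWlAKampgCnp6cAqKioAKmpqQCqqqoAq6urAKysrACtra0Arq6uAK+vrwCwsLAAsbGxALKysgCzs7MAtLS0ALW1tQC2trYAt7e3ALi4uAC5ubkAurq6ALu7uwC8vLwAvb29AL6+vgC/v78AwMDAAMHBwQDCwsIAw8PDAMTExADFxcUAxsbGAMfHxwDIyMgAycnJAMrKygDLy8sAzMzMAM3NzQDOzs4Az8/PANDQ0ADR0dEA0tLSANPT0wDU1NQA1dXVANbW1gDX19cA2NjYANnZ2QDa2toA29vbANzc3ADd3d0A3t7eAN/f3wDg4OAA4eHhAOLi4gDj4+MA5OTkAOXl5QDm5uYA5+fnAOjo6ADp6ekA6urqAOvr6wDs7OwA7e3tAO7u7gDv7+8A8PDwAPHx8QDy8vIA8/PzAPT09AD19fUA9vb2APf39wD4+PgA+fn5APr6+gD7+/sA/Pz8AP39/QD+/v4A////AGZmaXhjtraojpSMd2tKRkg8T1tcXZzT07KiiIWBSkBAGiQuPWWGstzWx7ufhlhDQCAkMklfdoS00+DKm3xbRkAlKzhne6Knrc/QpG9iT0tDJSk8aYCxsr7gzqBpZFdSRiUuOEpxh4zA6qyNdHFoakstWmZYT1JimMt2amh8elpGT4GTaUlJSl2CW1ZXjKaTZa6ZwaBVSUlJTEpJSXTU0MPOwczVgU5JSUlJSUlVqMzPxcC3o25XSUlJSUlMYqS9vtLSx4xvX0lJSUlJTHaZqbHf2c2BXFJJSUlJSU58nre9693VkmZfUElJSUlRaHqOjubNwZSCk2FKSUlJTmlob3s="/>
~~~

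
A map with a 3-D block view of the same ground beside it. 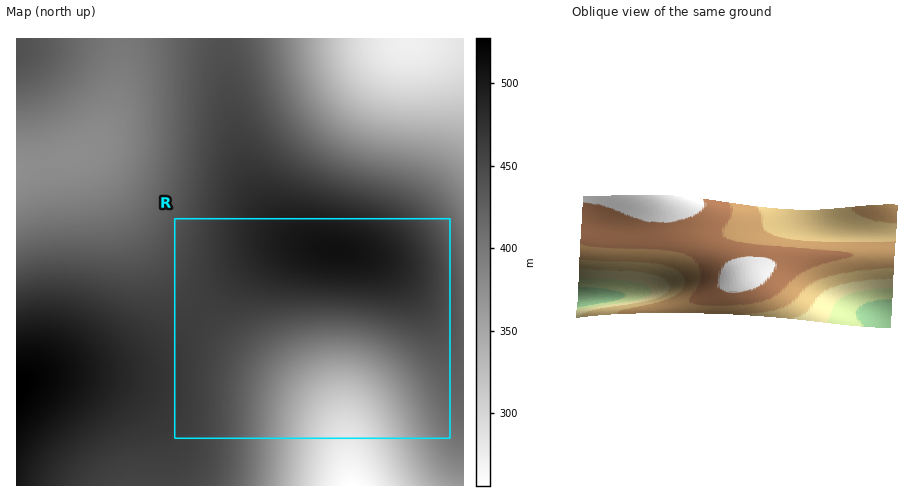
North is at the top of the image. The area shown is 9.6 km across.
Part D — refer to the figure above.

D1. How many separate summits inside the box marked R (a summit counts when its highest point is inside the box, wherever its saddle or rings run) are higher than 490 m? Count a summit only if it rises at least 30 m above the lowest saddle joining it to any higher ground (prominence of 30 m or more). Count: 1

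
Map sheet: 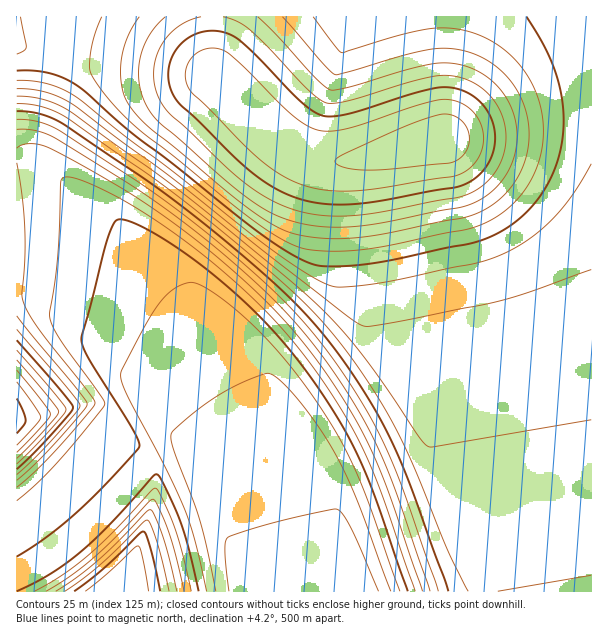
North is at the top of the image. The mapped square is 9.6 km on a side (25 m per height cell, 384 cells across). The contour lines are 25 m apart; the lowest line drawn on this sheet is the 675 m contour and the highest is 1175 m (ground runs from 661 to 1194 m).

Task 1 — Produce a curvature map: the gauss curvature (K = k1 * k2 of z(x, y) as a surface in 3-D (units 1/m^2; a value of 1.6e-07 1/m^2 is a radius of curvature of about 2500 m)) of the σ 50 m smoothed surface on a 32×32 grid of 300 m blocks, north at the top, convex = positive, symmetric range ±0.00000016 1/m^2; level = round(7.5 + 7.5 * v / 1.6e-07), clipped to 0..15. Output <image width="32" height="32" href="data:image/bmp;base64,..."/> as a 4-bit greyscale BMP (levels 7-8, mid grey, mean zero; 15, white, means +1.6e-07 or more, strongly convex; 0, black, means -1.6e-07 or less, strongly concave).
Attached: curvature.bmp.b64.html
<image width="32" height="32" href="data:image/bmp;base64,Qk12AgAAAAAAAHYAAAAoAAAAIAAAACAAAAABAAQAAAAAAAACAAATCwAAEwsAABAAAAAAAAAAAAAAABEREQAiIiIAMzMzAERERABVVVUAZmZmAHd3dwCIiIgAmZmZAKqqqgC7u7sAzMzMAN3d3QDu7u4A////AImHZ4iHd4h3d3d4d3d3d3d4mXe4h3eHd3d3d4h3d3d3d4iH2Yd3h3d4h3eIiHd3d3d4iJx3d4d3eIiHeId3d3d3d3iHd3d3d3iIh3d3d3d3d3d3gnd4d3eIiId3d3d4iGd3d4B3h3d3iIh3d3iIiIiHd3d3d4d3d4iId3eIiIiImHd3h3h3d3iIiHd3iIiIiM+md3eHd3eIiId3d4iIiIiIpAV4d3eIiIiHd3iIh3d3iHd3iHd4iIiId3d4iHd3d4d3eId3iIiIh3d3d4h3d3eIiIh3eIiIiId3d3eId3d3iIh3d4iIiIh3d3d3iHd3d4iHd3eIiIiHd3d3d4d3d3eId3d4iIiId3d3d3iHd3d3d3d3eIiIiHd3d3d4h3d3d3d3d4iIiId3d3d3eId3d3d3d3eIiIh3d3d3d3h3d3d3d3eIiIiIiId3d3eId3d3d3d4iIiIeIiIiIiIeHd3d3d3iIiIh3iIiIiIiHeId3d3iHd3h3eIiIiIiId4mId3d4iHd4d3eIiHd3d3eKmHd3eZh3eId3iId3d3eIiph3d3iId3iId3h3d3d3iImId3d3d3d3eId4d3eIh4iIh3d3d3Znd3iIiId4mId3d3d3d3d3d3d4iYiIiIiHd3d3d3d3d3d3eIiIh3iId3d3d3d3eIh3d3d4h3d3iHd3d3d3d3"/>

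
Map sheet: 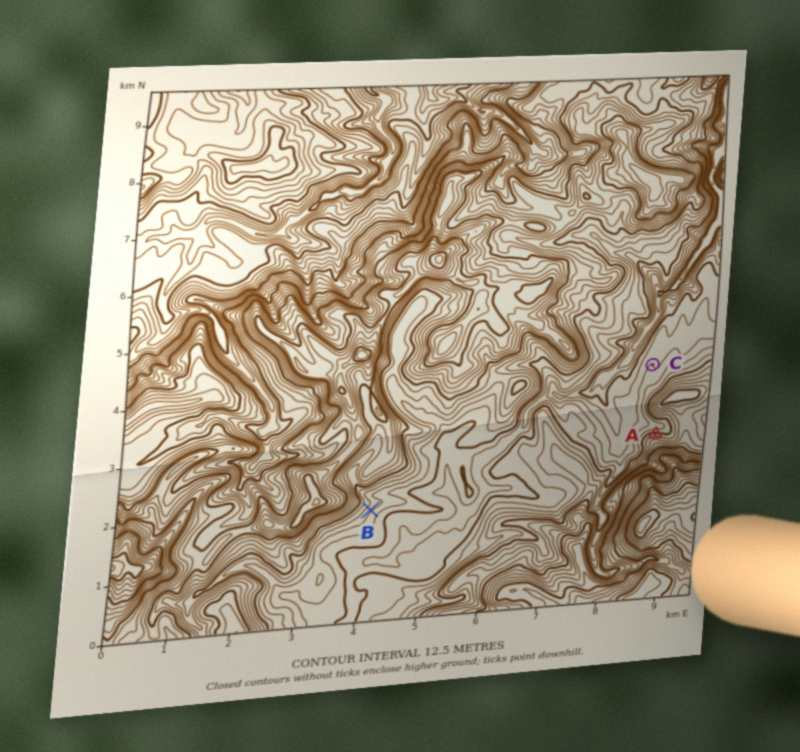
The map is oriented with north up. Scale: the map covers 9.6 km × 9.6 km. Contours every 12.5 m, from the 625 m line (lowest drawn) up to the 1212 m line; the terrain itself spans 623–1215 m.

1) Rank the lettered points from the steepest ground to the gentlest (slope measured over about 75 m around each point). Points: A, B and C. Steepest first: A B C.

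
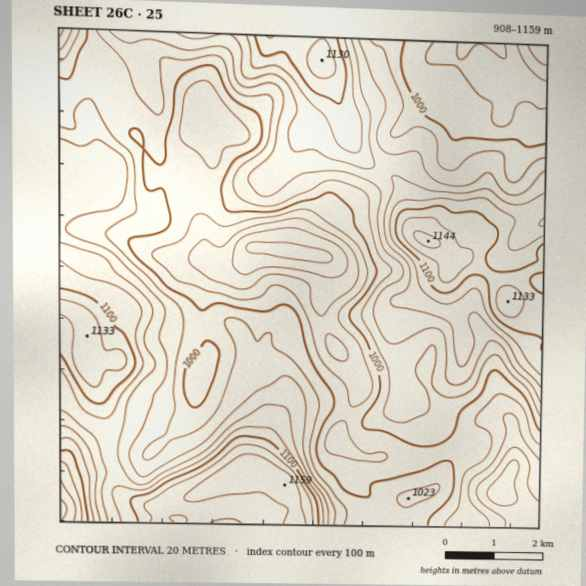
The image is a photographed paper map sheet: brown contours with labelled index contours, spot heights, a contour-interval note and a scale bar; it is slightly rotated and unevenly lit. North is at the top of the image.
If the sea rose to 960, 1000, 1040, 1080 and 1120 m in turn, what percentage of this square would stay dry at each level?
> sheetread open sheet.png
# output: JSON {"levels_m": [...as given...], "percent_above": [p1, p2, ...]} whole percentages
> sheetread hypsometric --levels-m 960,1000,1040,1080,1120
{"levels_m": [960, 1000, 1040, 1080, 1120], "percent_above": [93, 69, 38, 19, 7]}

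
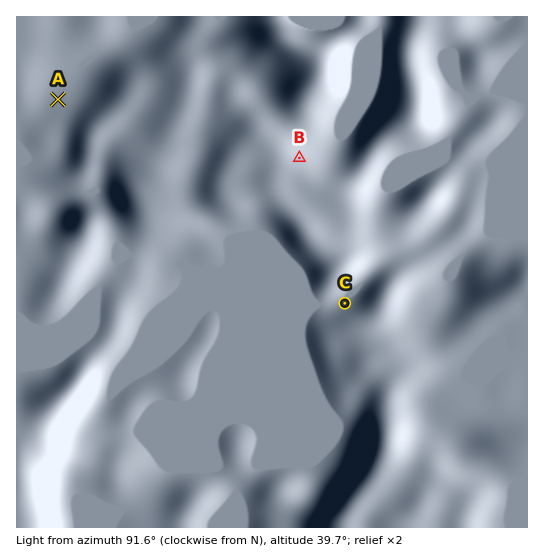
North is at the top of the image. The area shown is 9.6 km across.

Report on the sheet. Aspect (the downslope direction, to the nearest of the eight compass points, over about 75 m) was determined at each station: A N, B NE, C N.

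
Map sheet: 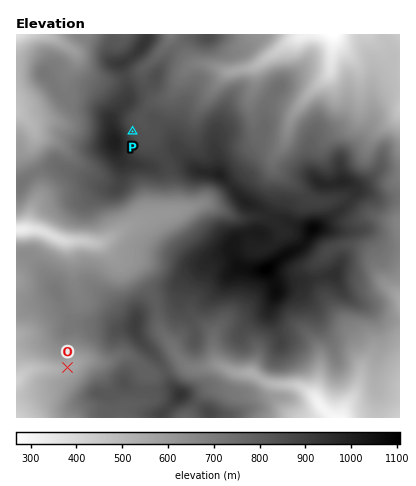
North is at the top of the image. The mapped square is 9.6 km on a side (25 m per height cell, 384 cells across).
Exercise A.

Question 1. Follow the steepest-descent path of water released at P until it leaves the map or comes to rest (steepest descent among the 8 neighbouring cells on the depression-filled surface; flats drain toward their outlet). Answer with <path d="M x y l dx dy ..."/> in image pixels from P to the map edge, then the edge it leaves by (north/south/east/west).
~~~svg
<path d="M132 132l8-8 0-2 2-2 2-6 2-4 8-8 12-4 10-10 4-10 12-14 16 0 18 8 8 0 6-2 10-2 6-2 4-4 16-10 14-12 6-2 6-2 2-2"/>
exit: north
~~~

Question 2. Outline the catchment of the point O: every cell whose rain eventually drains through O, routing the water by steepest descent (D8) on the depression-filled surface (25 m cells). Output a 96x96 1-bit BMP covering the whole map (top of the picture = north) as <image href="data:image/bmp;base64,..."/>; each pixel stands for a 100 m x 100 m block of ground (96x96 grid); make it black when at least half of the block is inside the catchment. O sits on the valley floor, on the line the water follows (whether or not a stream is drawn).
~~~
<image width="96" height="96" href="data:image/bmp;base64,Qk2+BAAAAAAAAD4AAAAoAAAAYAAAAGAAAAABAAEAAAAAAIAEAAATCwAAEwsAAAIAAAAAAAAA////AAAAAAAAAAAAAAAAAAAAAAAAAAAAAAAAAAAAAAAAAAAAAAAAAAAAAAAAAAAAAAAAAAAAAAAAAAAAAAAAAAAAAAAAAAAAAAAAAAAAAAAAAB+AgAAAAAAAAAAAAD/H/wAAAAAAAAAAAH///gAAAAAAAAAAAP///AAAAAAAAAAAAf///AAAAAAAAAAAA///+AAAAAAAAAAAB///+AAAAAAAAAAAB///8AAAAAAAAAAAB///8AAAAAAAAAAAB///4AAAAAAAAAAAB///wAAAAAAAAAAAD///gAAAAAAAAAAAD///AAAAAAAAAAAAD//+AAAAAAAAAAAAD//8AAAAAAAAAAAAB//8AAAAAAAAAAAAB//4AAAAAAAAAAAAAf4AAAAAAAAAAAAAAAAAAAAAAAAAAAAAAAAAAAAAAAAAAAAAAAAAAAAAAAAAAAAAAAAAAAAAAAAAAAAAAAAAAAAAAAAAAAAAAAAAAAAAAAAAAAAAAAAAAAAAAAAAAAAAAAAAAAAAAAAAAAAAAAAAAAAAAAAAAAAAAAAAAAAAAAAAAAAAAAAAAAAAAAAAAAAAAAAAAAAAAAAAAAAAAAAAAAAAAAAAAAAAAAAAAAAAAAAAAAAAAAAAAAAAAAAAAAAAAAAAAAAAAAAAAAAAAAAAAAAAAAAAAAAAAAAAAAAAAAAAAAAAAAAAAAAAAAAAAAAAAAAAAAAAAAAAAAAAAAAAAAAAAAAAAAAAAAAAAAAAAAAAAAAAAAAAAAAAAAAAAAAAAAAAAAAAAAAAAAAAAAAAAAAAAAAAAAAAAAAAAAAAAAAAAAAAAAAAAAAAAAAAAAAAAAAAAAAAAAAAAAAAAAAAAAAAAAAAAAAAAAAAAAAAAAAAAAAAAAAAAAAAAAAAAAAAAAAAAAAAAAAAAAAAAAAAAAAAAAAAAAAAAAAAAAAAAAAAAAAAAAAAAAAAAAAAAAAAAAAAAAAAAAAAAAAAAAAAAAAAAAAAAAAAAAAAAAAAAAAAAAAAAAAAAAAAAAAAAAAAAAAAAAAAAAAAAAAAAAAAAAAAAAAAAAAAAAAAAAAAAAAAAAAAAAAAAAAAAAAAAAAAAAAAAAAAAAAAAAAAAAAAAAAAAAAAAAAAAAAAAAAAAAAAAAAAAAAAAAAAAAAAAAAAAAAAAAAAAAAAAAAAAAAAAAAAAAAAAAAAAAAAAAAAAAAAAAAAAAAAAAAAAAAAAAAAAAAAAAAAAAAAAAAAAAAAAAAAAAAAAAAAAAAAAAAAAAAAAAAAAAAAAAAAAAAAAAAAAAAAAAAAAAAAAAAAAAAAAAAAAAAAAAAAAAAAAAAAAAAAAAAAAAAAAAAAAAAAAAAAAAAAAAAAAAAAAAAAAAAAAAAAAAAAAAAAAAAAAAAAAAAAAAAAAAAAAAAAAAAAAAAAAAAAAAAAAAAAAAAAAAAAAAAAAAAAAAAAAAAAAAAAAAAAAAAAAAAAAAAAAAAAAAAAAAAAAAAAAAAAAAAAAAAAAAAAAAAAAAAAAAAAAAAAAAAAAAAAAAAAAAAAAAAAAAAAAAAAAAAAAAAAAAA="/>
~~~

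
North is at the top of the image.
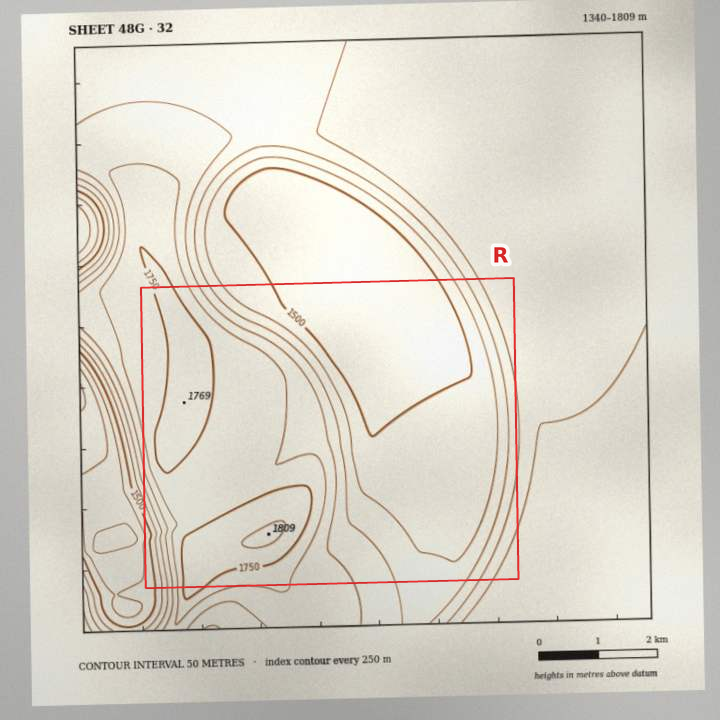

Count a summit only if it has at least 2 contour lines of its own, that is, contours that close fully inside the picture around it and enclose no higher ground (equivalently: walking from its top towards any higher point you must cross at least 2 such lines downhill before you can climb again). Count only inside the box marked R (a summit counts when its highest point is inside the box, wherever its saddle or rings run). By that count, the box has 1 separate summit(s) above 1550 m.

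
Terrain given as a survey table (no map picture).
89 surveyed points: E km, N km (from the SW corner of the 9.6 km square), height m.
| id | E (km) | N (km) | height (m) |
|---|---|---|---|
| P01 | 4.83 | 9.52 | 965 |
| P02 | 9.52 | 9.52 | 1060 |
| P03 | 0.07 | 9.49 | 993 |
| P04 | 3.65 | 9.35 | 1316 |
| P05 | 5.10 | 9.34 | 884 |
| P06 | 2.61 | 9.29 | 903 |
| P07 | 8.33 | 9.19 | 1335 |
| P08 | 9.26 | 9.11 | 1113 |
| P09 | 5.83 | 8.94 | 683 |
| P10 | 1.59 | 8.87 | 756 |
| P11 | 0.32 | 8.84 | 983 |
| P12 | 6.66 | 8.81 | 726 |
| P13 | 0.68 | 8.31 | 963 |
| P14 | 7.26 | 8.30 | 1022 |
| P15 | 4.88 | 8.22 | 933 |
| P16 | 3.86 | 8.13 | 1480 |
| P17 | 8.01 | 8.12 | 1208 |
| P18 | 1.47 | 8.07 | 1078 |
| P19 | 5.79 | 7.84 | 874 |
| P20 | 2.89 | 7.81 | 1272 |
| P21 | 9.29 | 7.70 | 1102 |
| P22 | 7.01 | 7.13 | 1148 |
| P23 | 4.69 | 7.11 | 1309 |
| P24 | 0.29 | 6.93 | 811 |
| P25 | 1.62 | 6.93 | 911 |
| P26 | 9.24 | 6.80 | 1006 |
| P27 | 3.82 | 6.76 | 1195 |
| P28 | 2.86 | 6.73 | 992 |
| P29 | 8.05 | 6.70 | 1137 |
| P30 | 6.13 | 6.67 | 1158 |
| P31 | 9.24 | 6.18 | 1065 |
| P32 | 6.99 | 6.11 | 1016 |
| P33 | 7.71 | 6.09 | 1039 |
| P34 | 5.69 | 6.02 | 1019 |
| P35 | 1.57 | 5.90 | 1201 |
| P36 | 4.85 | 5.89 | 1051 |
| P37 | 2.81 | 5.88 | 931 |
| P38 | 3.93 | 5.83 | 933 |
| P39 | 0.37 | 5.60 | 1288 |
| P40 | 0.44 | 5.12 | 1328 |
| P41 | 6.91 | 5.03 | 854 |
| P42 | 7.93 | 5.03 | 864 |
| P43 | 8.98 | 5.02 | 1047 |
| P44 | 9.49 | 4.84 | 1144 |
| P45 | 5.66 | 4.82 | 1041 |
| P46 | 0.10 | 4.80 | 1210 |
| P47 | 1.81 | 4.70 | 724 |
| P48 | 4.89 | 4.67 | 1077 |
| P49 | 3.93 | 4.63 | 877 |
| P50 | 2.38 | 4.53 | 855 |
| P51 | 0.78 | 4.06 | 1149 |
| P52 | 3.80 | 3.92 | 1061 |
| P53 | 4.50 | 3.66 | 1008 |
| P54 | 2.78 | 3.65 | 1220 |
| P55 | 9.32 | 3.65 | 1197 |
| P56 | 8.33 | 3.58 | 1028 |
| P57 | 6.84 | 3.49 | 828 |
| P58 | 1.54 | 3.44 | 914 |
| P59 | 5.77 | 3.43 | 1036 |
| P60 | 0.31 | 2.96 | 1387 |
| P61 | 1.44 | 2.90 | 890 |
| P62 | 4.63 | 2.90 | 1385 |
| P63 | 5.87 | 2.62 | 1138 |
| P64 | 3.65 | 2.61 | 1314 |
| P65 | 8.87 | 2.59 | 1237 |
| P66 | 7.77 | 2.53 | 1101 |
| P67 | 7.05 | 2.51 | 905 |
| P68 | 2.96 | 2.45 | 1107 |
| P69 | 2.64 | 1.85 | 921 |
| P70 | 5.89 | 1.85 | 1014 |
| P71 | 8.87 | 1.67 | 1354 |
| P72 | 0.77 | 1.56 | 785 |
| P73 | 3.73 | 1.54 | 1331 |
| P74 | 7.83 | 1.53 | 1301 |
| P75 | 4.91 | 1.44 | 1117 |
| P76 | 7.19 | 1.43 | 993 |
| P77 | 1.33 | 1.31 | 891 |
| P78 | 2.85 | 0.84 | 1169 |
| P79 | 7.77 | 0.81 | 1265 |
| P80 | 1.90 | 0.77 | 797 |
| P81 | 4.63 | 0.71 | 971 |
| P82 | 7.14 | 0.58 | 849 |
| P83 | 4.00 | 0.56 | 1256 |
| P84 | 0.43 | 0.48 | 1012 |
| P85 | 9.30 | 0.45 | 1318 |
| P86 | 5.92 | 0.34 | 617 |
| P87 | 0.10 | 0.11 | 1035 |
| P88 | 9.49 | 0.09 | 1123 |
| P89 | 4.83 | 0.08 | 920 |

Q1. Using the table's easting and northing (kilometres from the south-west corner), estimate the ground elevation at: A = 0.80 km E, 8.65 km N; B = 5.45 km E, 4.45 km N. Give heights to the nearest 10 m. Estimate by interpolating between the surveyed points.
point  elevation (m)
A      880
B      1130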